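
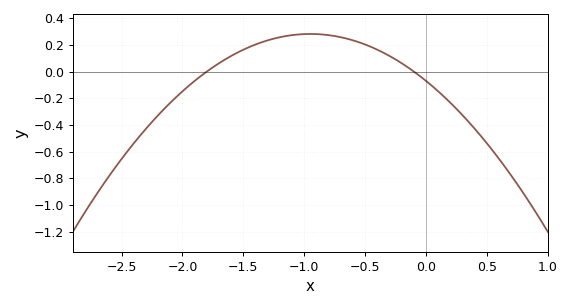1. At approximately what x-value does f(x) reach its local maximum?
-1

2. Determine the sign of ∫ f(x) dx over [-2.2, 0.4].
positive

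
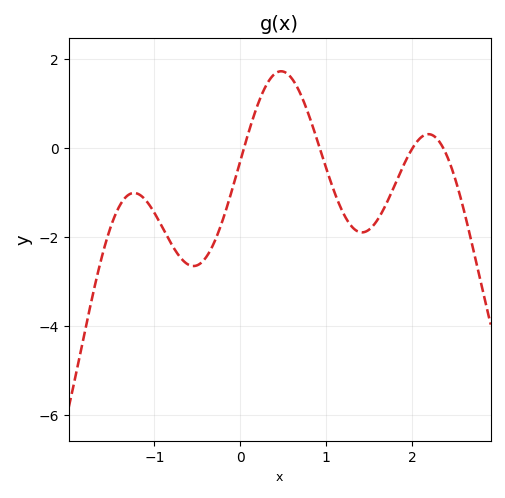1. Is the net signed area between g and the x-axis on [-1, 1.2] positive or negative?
negative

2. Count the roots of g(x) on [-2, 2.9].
4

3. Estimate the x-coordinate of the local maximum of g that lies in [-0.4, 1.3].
0.5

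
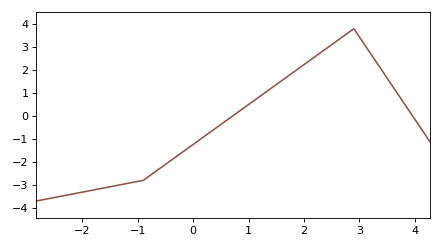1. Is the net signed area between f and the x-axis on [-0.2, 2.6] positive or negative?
positive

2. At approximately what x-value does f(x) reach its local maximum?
2.9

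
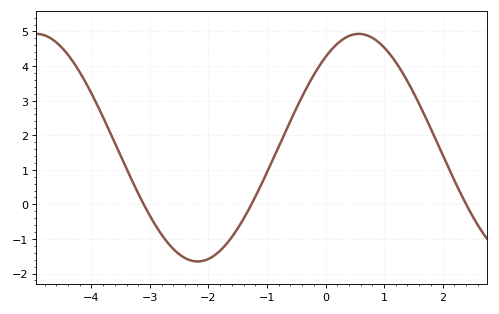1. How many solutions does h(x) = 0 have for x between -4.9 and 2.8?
3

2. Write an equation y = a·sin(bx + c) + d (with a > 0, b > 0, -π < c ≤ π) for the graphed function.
y = 3.29sin(1.14x + 0.922) + 1.64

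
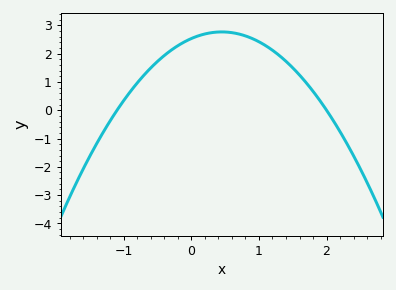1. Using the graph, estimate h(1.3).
1.9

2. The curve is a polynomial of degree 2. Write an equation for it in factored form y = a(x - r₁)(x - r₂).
y = -1.15(x + 1.1)(x - 2)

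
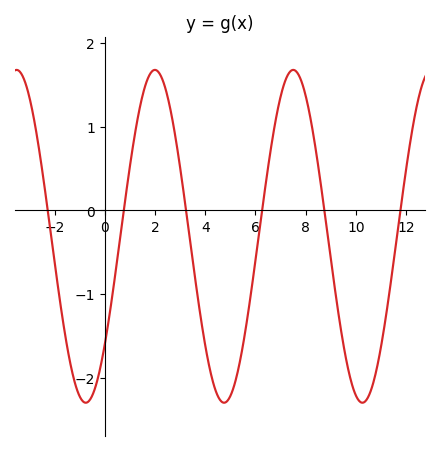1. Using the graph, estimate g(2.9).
0.707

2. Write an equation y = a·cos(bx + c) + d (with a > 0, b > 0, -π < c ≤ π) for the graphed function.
y = 1.99cos(1.14x - 2.27) - 0.31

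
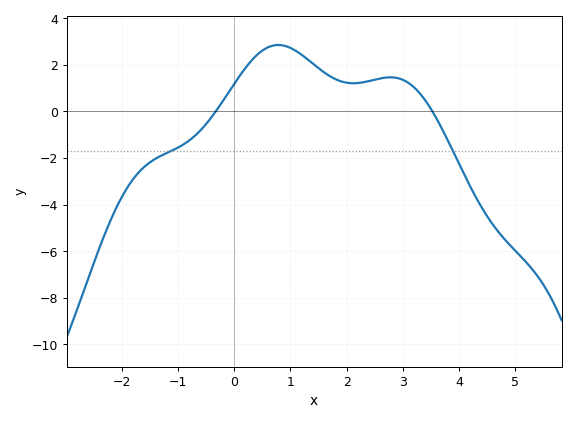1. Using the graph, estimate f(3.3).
0.8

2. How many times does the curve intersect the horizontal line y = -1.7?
2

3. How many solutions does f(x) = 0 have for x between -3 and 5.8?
2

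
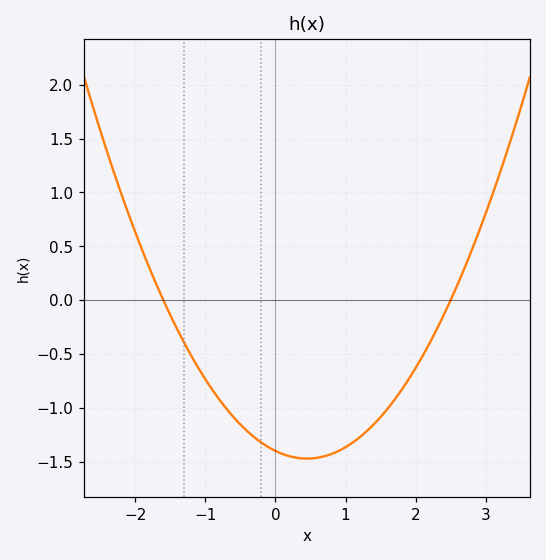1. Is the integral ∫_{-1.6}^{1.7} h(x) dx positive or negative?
negative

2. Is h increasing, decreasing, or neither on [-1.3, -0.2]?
decreasing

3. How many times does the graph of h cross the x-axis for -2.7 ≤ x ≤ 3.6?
2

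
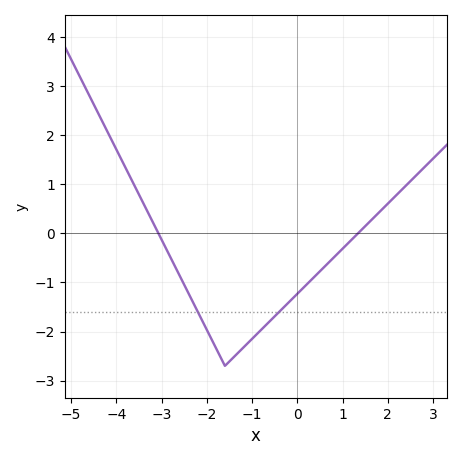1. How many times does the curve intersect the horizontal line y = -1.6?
2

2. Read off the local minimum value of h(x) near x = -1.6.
-2.7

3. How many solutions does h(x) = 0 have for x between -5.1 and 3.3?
2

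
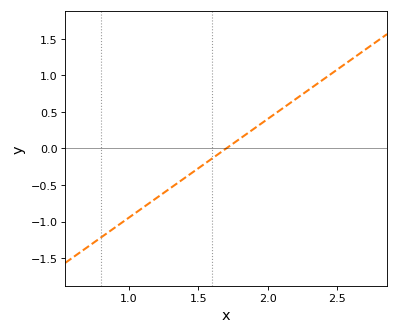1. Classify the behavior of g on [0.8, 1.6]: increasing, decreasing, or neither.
increasing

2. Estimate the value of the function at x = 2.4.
0.95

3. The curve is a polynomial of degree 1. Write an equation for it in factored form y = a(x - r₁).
y = 1.35(x - 1.7)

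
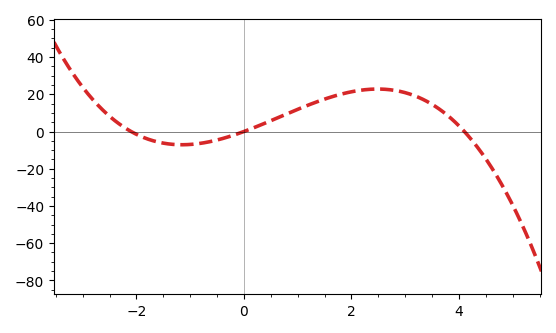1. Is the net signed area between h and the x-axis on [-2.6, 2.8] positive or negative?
positive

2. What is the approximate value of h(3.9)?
6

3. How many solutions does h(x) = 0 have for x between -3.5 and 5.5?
3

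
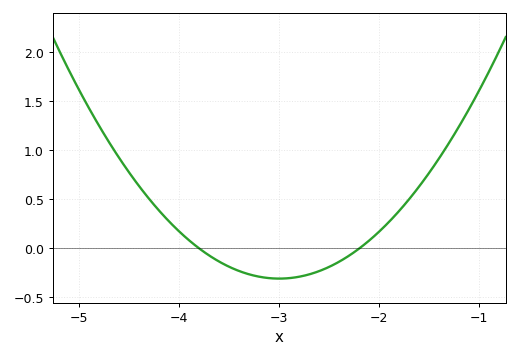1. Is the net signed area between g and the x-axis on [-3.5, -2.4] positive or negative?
negative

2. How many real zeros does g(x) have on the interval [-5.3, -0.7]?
2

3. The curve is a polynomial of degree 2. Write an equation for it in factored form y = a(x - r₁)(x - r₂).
y = 0.48(x + 3.8)(x + 2.2)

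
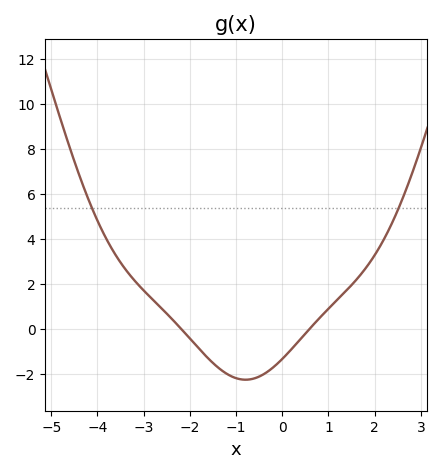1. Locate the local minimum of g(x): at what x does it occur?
-0.8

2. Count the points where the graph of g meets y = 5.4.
2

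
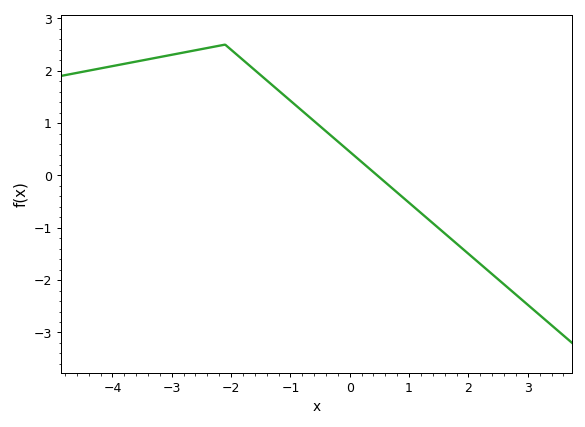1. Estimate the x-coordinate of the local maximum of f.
-2.2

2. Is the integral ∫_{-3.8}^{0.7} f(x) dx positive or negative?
positive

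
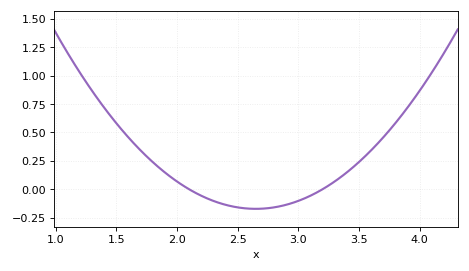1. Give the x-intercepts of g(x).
2.1, 3.2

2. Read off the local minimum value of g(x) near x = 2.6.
-0.172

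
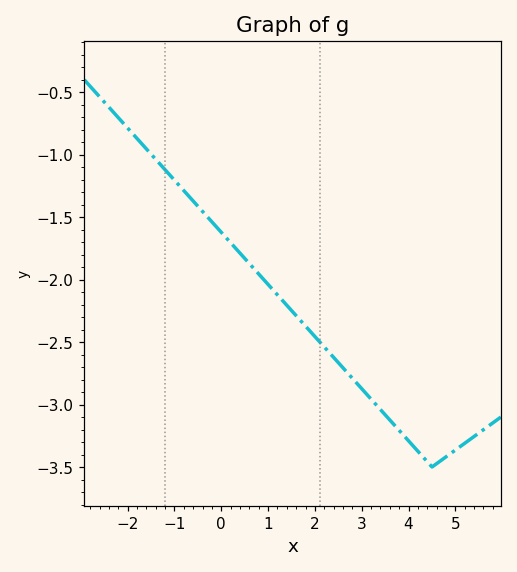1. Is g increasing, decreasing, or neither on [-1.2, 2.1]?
decreasing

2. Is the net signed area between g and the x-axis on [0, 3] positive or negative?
negative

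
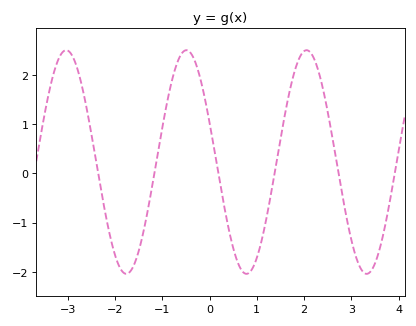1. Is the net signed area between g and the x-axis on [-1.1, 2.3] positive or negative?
positive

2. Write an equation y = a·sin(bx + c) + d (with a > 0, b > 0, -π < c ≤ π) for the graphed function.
y = 2.27sin(2.5x + 2.8) + 0.23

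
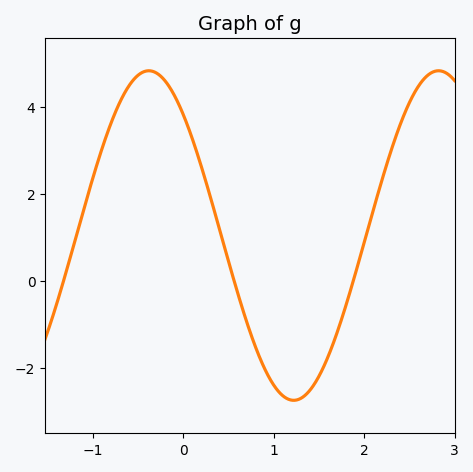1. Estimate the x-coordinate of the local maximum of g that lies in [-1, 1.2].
-0.381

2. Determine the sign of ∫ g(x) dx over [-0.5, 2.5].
positive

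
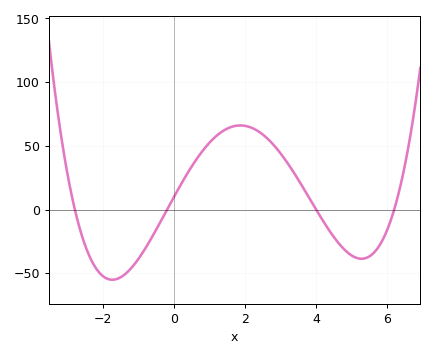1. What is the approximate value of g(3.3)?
32.1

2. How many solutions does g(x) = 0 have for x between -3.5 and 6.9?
4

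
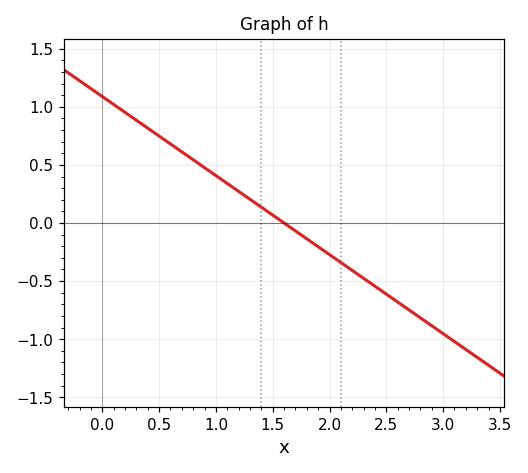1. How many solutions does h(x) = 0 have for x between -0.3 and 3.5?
1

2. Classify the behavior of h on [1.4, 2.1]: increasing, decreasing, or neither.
decreasing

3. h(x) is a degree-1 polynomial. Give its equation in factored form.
y = -0.68(x - 1.6)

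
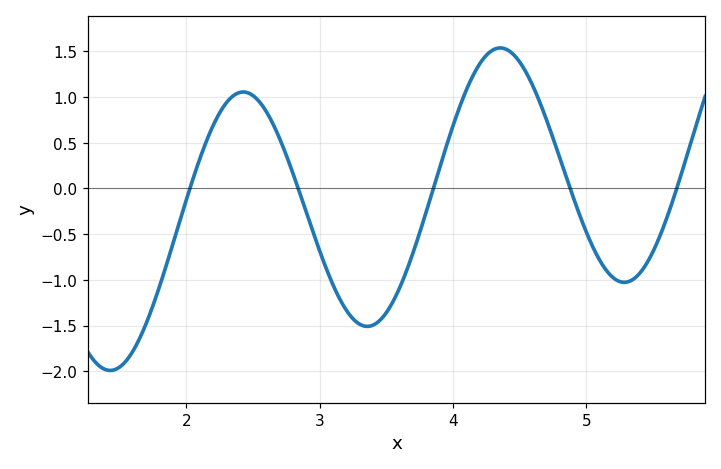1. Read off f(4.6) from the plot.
1.1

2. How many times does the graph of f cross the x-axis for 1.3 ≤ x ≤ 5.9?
5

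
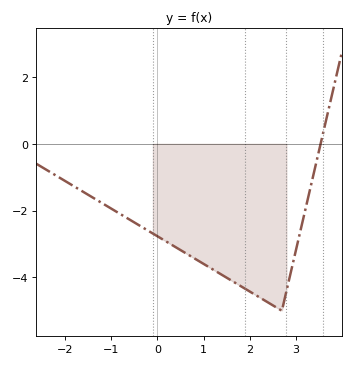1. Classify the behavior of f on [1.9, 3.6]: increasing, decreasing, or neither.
neither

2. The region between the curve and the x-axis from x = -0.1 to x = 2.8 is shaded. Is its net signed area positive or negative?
negative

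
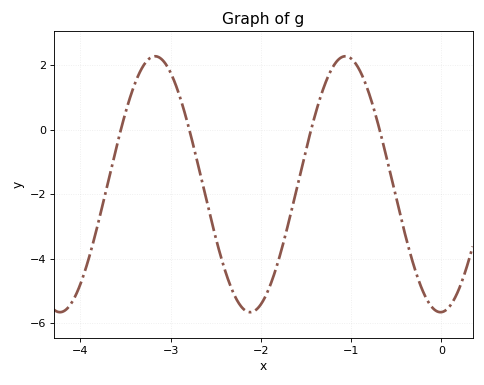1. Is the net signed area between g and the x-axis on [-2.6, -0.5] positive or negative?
negative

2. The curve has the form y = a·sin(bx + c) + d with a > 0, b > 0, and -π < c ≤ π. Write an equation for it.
y = 3.97sin(3x - 1.5) - 1.69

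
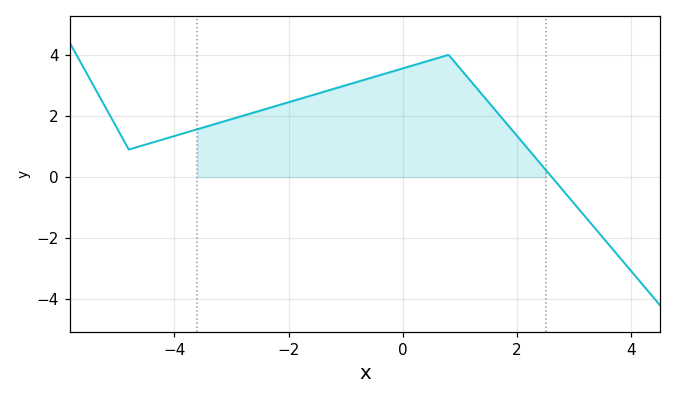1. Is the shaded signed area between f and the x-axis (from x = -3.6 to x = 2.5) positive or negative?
positive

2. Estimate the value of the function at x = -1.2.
2.8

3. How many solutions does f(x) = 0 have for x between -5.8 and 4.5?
1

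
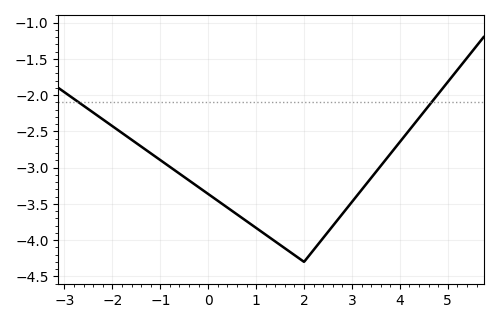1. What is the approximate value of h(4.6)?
-2.15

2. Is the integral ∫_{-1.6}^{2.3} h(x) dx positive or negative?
negative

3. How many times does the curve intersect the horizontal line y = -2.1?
2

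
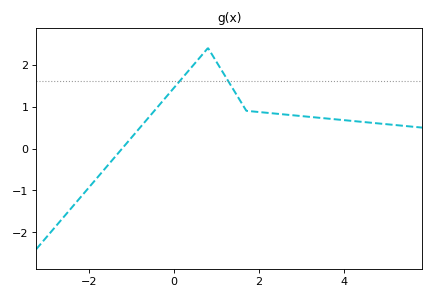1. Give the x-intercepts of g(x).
-1.2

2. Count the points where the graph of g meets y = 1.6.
2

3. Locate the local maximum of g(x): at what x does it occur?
0.8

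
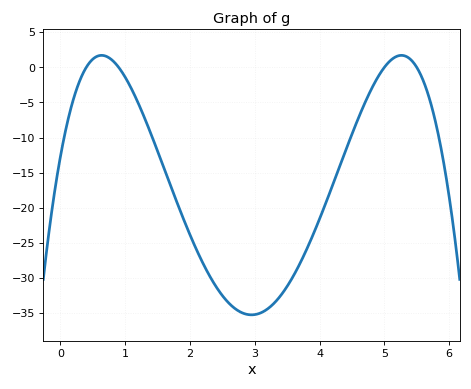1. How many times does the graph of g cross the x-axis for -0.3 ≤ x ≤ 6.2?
4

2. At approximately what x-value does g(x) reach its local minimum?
3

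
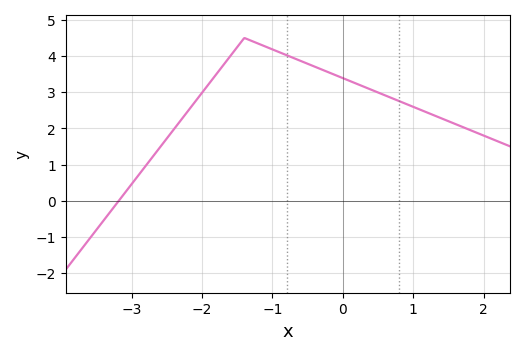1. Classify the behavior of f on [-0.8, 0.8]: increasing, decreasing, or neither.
decreasing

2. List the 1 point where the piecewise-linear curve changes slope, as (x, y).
(-1.4, 4.5)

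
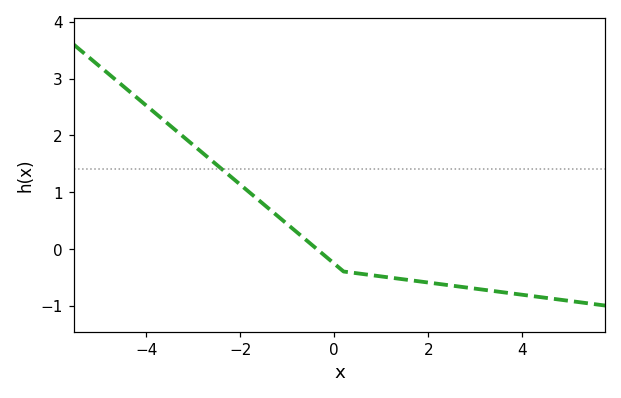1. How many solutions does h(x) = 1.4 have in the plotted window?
1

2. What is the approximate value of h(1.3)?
-0.5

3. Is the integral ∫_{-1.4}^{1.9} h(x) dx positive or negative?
negative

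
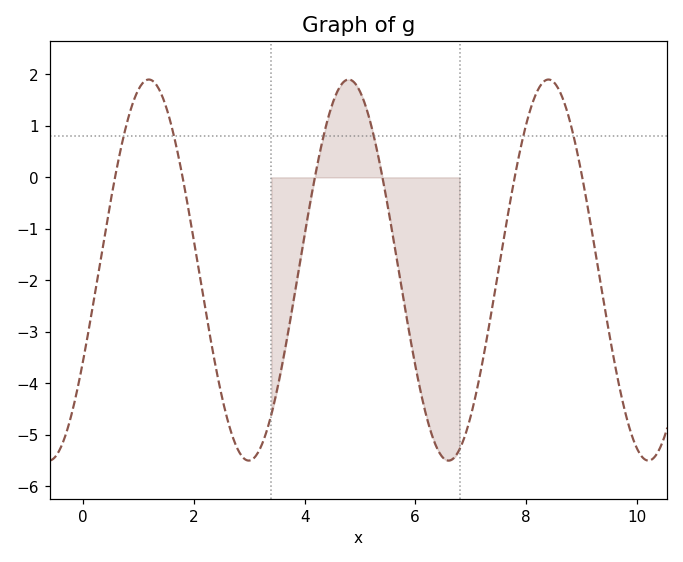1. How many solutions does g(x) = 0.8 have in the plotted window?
6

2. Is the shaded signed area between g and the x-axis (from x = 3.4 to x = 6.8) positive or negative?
negative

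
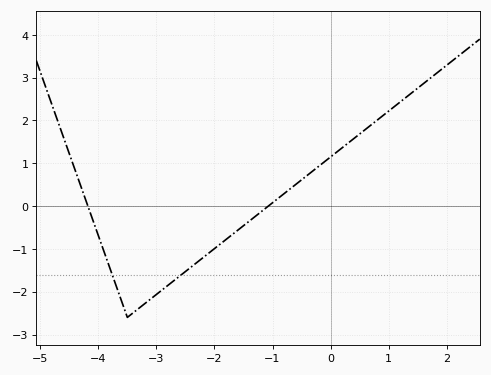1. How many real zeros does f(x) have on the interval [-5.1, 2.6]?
2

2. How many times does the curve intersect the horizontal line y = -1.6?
2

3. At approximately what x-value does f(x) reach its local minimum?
-3.4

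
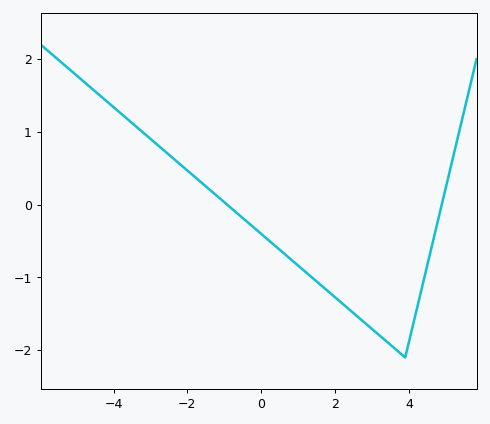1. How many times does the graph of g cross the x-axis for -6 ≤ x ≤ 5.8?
2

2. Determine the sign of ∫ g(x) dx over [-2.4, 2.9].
negative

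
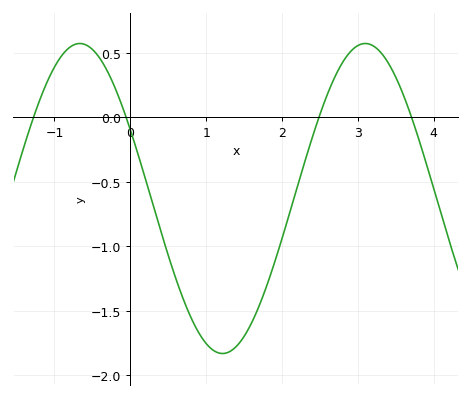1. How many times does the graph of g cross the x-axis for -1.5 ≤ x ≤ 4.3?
4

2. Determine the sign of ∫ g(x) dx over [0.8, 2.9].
negative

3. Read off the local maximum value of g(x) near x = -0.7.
0.57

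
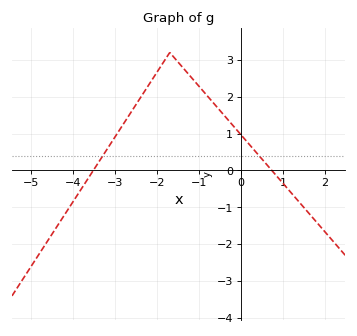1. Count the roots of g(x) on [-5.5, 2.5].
2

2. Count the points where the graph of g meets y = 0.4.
2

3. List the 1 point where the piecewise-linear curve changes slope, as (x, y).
(-1.7, 3.2)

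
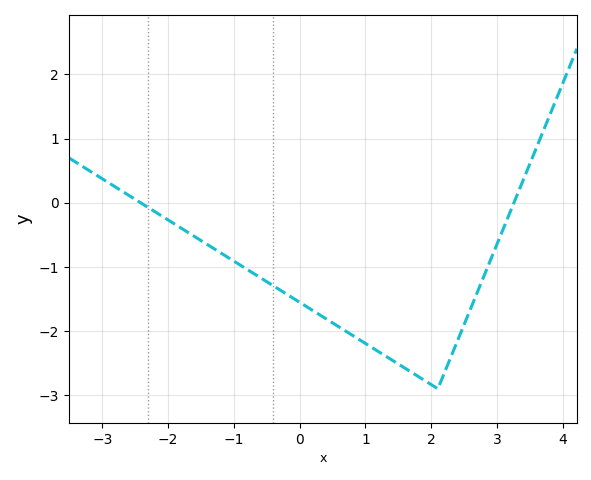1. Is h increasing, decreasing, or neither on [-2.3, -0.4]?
decreasing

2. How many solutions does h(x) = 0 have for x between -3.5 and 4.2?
2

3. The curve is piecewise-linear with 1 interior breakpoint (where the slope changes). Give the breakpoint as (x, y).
(2.1, -2.9)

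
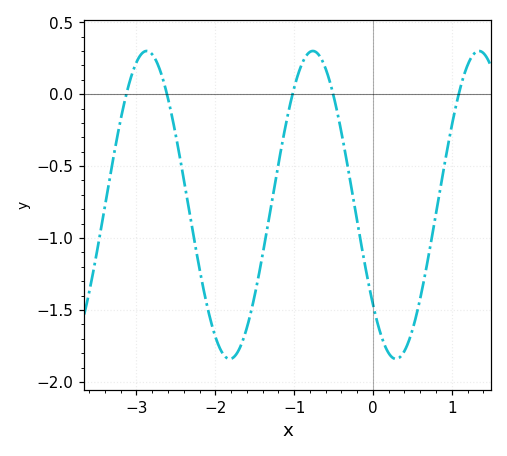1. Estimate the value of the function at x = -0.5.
-0.011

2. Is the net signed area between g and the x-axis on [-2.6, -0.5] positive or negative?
negative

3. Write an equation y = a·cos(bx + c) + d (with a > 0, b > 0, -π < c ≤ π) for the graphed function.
y = 1.07cos(2.98x + 2.27) - 0.77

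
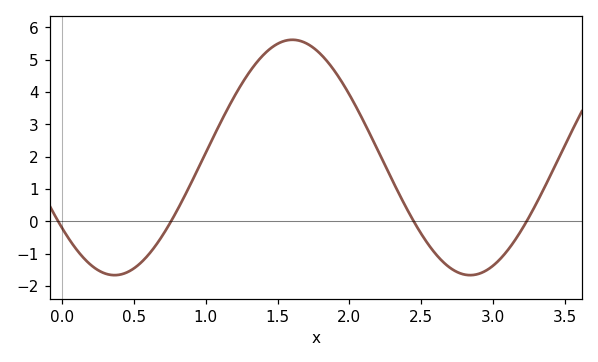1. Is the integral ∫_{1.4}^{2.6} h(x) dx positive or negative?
positive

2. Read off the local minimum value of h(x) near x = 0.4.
-1.66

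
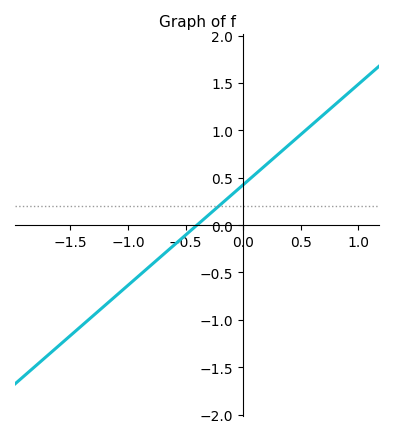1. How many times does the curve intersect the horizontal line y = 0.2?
1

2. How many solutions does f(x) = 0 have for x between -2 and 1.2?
1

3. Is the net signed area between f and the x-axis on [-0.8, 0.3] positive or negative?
positive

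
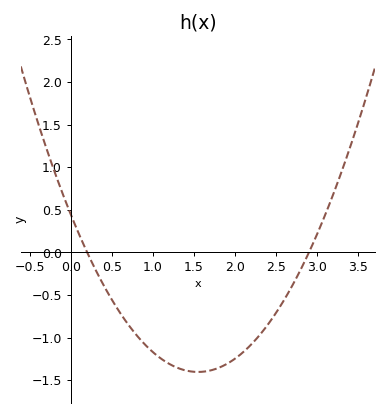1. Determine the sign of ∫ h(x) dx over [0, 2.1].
negative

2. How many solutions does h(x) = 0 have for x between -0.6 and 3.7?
2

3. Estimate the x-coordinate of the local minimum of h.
1.55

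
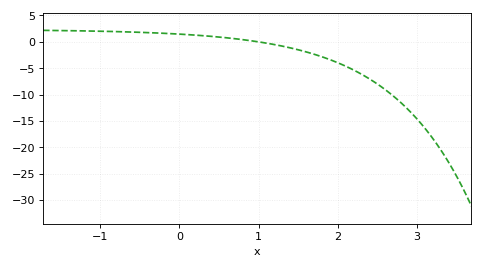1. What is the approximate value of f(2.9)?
-13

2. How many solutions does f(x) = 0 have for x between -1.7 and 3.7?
1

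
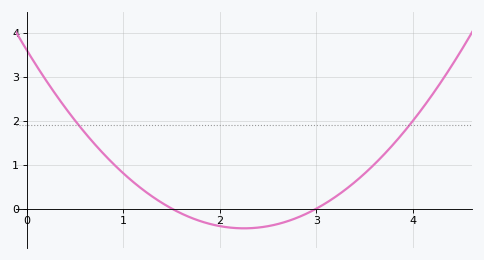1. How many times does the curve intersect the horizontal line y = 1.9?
2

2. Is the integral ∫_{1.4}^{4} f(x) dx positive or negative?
positive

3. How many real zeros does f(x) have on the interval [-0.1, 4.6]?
2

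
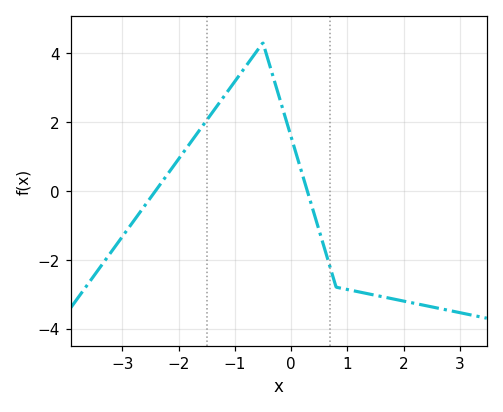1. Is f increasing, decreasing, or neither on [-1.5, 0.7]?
neither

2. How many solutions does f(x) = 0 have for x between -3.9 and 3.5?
2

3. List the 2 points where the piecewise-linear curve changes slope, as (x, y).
(-0.5, 4.3); (0.8, -2.8)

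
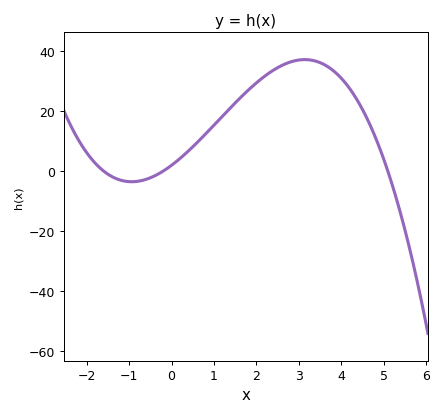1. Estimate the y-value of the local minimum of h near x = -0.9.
-4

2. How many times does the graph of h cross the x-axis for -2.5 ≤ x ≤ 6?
3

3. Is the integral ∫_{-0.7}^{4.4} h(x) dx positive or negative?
positive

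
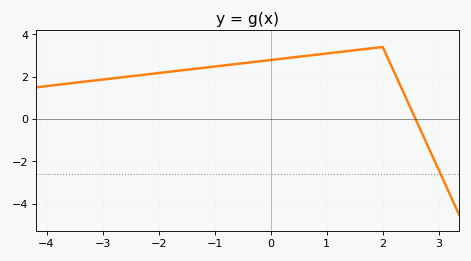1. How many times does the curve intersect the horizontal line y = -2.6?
1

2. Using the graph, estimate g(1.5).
3.25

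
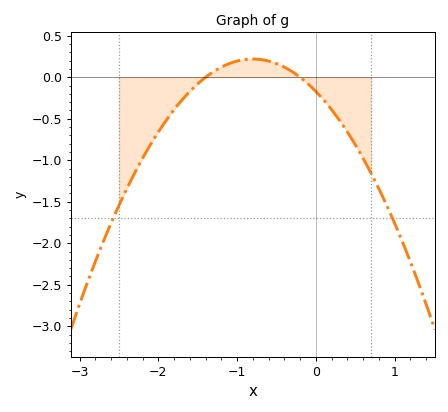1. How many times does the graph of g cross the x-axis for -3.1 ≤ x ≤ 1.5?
2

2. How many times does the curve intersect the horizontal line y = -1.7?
2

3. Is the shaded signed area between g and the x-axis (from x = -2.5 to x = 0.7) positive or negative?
negative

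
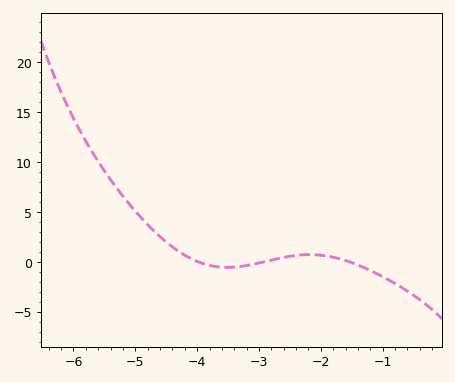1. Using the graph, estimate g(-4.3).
1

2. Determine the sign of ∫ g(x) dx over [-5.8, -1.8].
positive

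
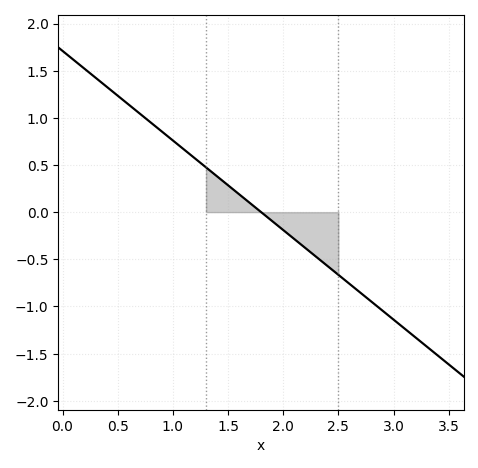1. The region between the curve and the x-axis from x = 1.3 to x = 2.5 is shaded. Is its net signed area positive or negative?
negative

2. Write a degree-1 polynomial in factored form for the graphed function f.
y = -0.95(x - 1.8)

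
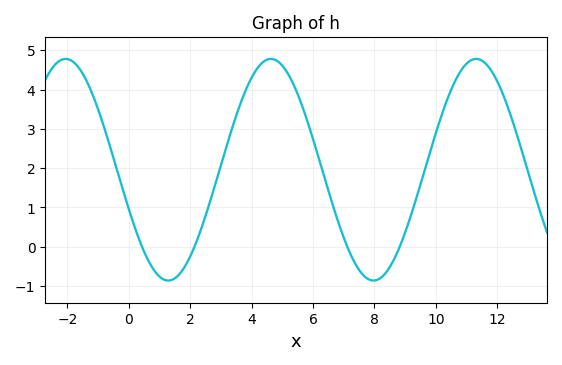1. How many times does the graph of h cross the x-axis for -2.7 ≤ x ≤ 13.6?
4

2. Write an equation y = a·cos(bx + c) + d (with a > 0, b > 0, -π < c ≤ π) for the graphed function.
y = 2.82cos(0.94x + 1.9) + 1.96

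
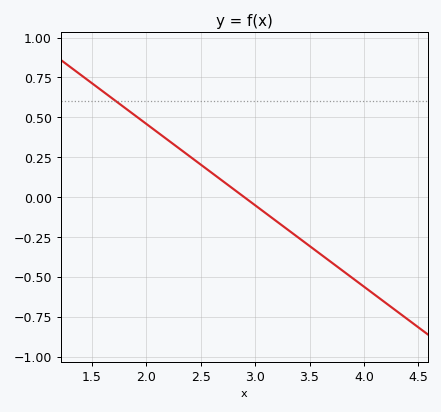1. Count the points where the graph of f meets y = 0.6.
1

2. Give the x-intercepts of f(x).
2.9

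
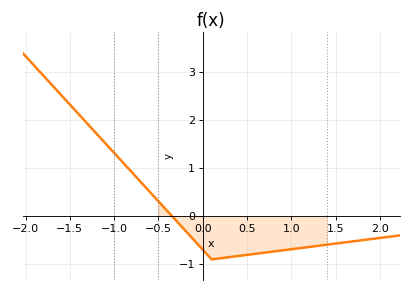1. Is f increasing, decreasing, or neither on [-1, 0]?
decreasing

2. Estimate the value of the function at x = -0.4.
0.109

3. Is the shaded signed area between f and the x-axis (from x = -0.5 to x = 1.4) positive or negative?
negative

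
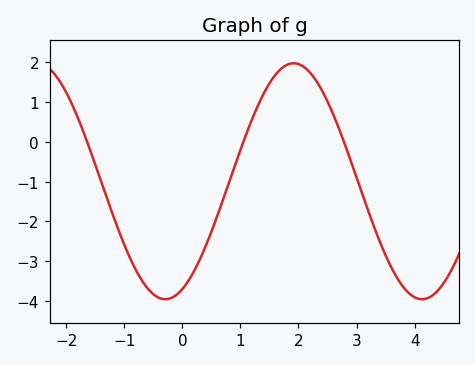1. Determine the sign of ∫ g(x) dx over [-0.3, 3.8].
negative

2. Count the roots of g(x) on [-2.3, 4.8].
3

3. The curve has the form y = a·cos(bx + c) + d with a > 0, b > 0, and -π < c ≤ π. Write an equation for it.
y = 2.96cos(1.42x - 2.72) - 0.99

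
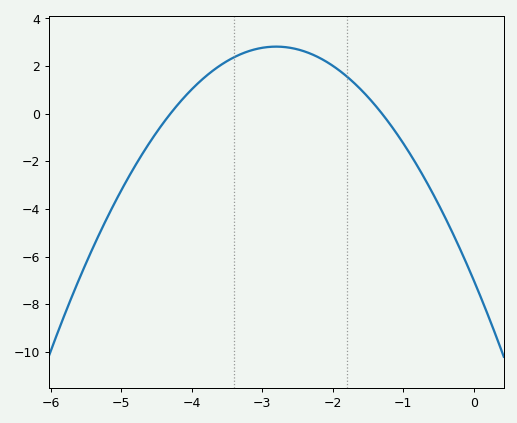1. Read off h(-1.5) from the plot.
0.8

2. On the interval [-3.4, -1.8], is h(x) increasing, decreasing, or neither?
neither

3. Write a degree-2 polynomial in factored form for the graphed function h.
y = -1.25(x + 4.3)(x + 1.3)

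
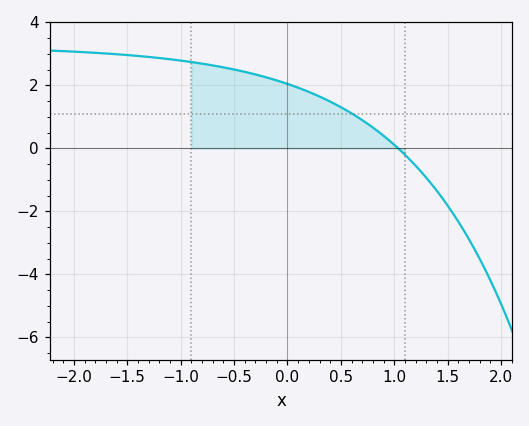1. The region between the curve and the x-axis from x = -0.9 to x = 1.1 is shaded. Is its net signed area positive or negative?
positive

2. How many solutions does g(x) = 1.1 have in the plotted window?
1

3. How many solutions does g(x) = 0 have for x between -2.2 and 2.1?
1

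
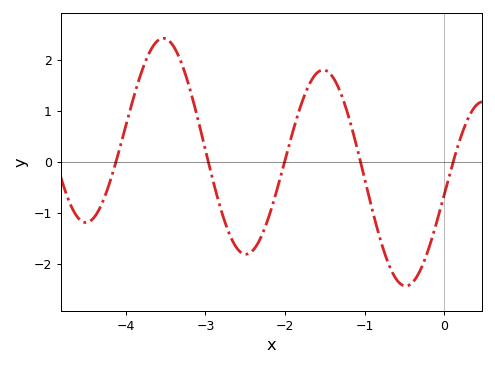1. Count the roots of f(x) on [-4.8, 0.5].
5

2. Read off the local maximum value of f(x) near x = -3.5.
2.43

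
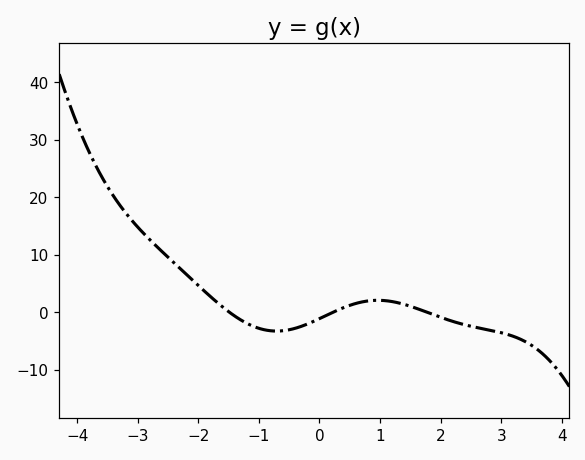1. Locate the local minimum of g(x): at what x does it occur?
-0.8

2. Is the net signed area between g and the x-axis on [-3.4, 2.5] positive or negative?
positive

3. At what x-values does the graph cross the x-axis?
-1.4, 0.2, 1.8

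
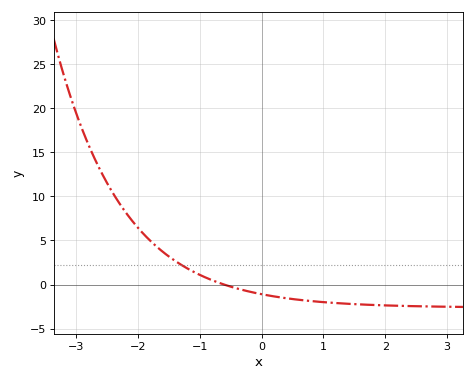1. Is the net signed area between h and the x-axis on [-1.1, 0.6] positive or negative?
negative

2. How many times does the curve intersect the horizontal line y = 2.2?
1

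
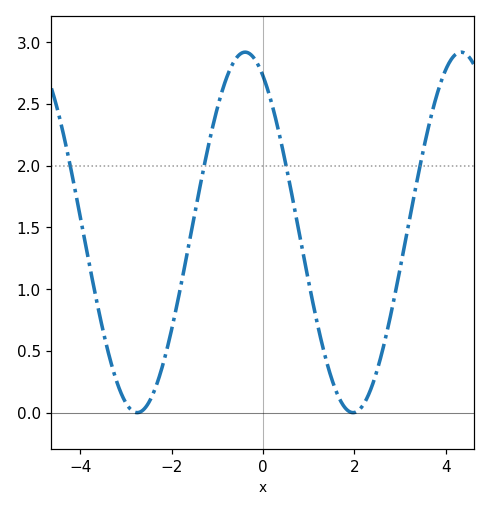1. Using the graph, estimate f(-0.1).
2.8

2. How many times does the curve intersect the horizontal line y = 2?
4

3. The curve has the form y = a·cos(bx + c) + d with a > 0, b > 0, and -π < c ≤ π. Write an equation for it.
y = 1.46cos(1.3x + 0.52) + 1.46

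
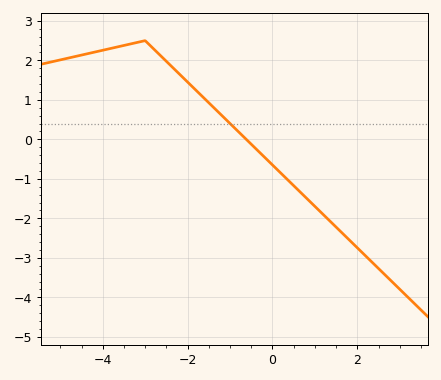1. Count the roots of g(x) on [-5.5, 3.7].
1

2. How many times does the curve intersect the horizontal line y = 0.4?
1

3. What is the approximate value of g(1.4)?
-2.1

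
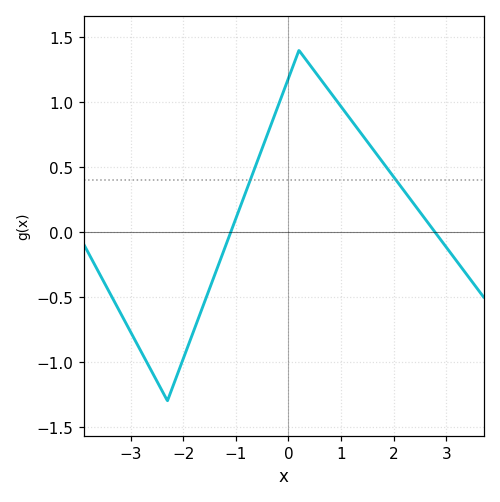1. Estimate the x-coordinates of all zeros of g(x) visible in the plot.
-1, 2.8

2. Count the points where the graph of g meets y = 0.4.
2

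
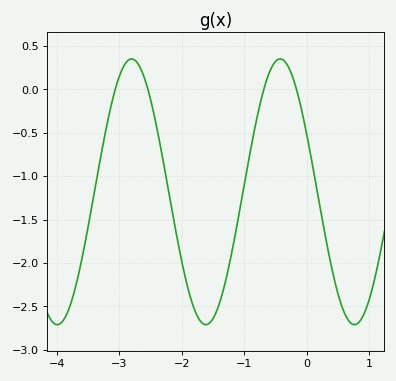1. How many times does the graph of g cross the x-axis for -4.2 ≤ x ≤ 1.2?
4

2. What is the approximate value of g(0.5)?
-2.35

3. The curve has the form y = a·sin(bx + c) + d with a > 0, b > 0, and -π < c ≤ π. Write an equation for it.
y = 1.53sin(2.6x + 2.7) - 1.18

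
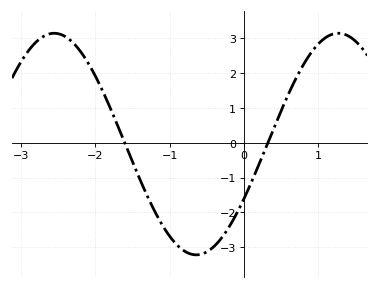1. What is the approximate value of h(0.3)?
-0.1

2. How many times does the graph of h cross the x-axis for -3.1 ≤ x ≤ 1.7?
2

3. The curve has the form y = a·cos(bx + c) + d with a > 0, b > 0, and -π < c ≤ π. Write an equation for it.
y = 3.18cos(1.6x - 2.1) - 0.04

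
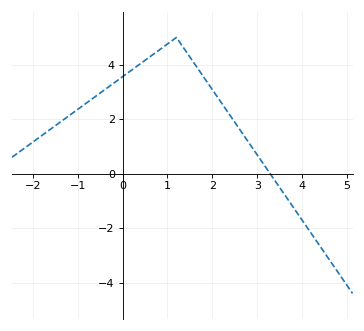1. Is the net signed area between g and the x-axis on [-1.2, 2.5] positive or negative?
positive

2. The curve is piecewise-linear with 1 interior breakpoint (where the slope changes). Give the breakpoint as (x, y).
(1.2, 5)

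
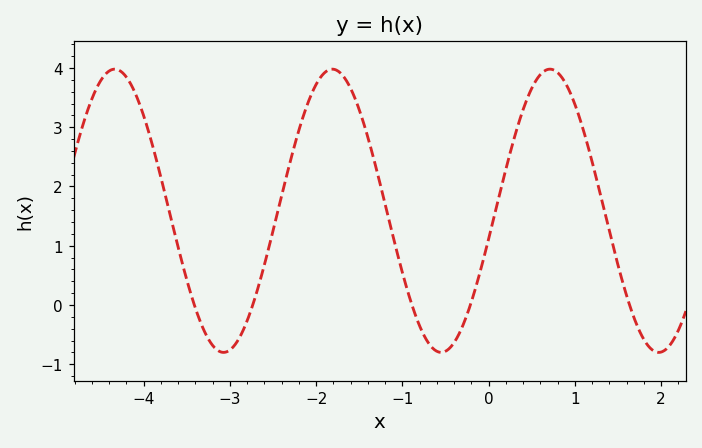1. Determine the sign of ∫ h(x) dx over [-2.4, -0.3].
positive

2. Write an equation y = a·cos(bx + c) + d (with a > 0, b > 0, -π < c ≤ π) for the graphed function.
y = 2.39cos(2.49x - 1.77) + 1.59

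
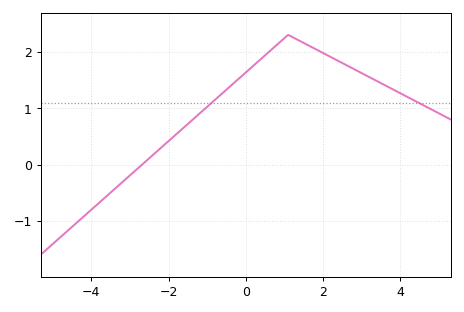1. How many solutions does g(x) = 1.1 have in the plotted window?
2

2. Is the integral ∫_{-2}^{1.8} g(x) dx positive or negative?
positive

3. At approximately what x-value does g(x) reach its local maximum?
1.2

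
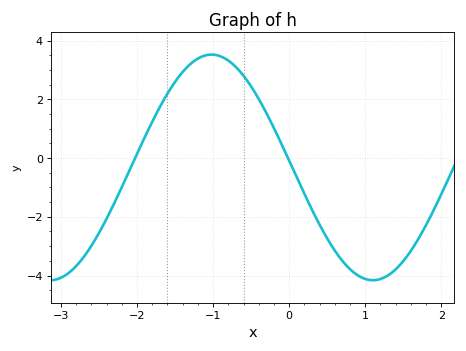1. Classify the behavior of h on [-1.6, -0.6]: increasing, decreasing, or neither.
neither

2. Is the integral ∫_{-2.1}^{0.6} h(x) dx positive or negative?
positive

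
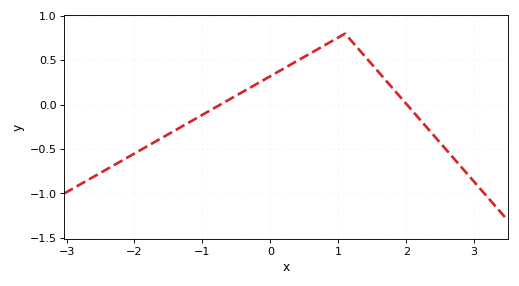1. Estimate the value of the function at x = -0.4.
0.15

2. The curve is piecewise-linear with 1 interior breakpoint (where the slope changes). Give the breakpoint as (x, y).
(1.1, 0.8)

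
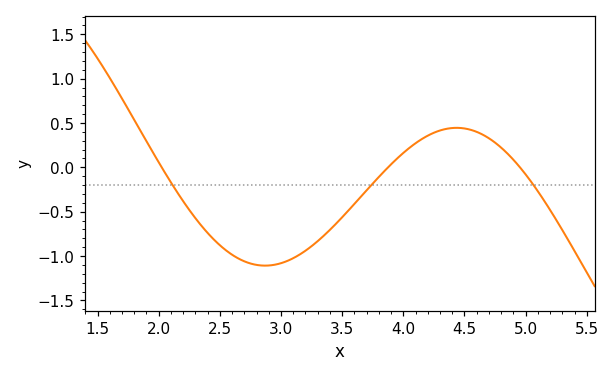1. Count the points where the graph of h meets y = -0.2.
3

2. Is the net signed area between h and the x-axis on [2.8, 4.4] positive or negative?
negative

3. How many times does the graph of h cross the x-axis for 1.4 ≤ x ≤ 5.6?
3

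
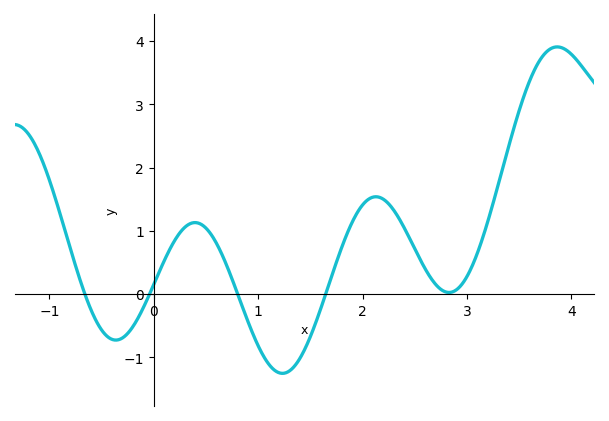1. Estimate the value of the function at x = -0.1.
-0.2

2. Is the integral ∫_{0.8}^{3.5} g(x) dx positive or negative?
positive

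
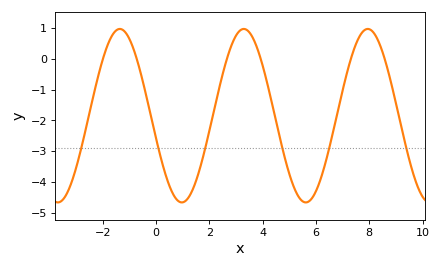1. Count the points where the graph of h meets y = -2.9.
6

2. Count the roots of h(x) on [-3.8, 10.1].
6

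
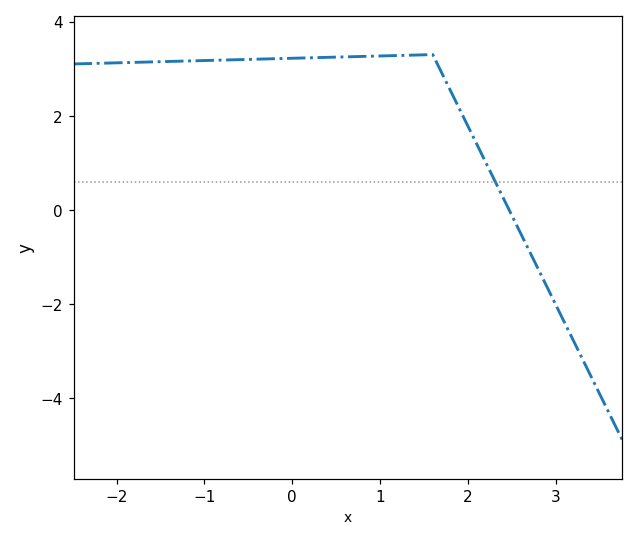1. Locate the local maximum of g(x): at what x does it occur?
1.6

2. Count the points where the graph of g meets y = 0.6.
1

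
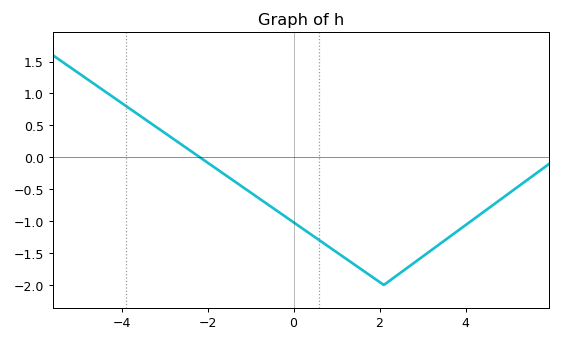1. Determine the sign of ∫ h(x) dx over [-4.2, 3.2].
negative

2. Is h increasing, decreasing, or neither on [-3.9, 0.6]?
decreasing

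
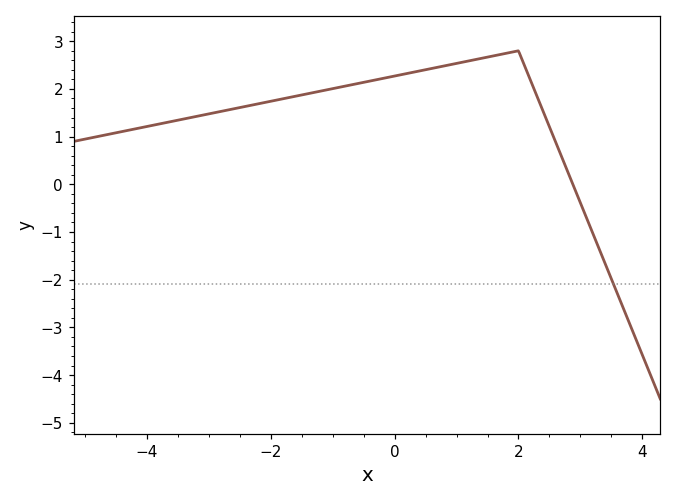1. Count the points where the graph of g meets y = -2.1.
1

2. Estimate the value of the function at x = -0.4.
2.16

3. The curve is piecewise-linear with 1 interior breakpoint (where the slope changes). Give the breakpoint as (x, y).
(2, 2.8)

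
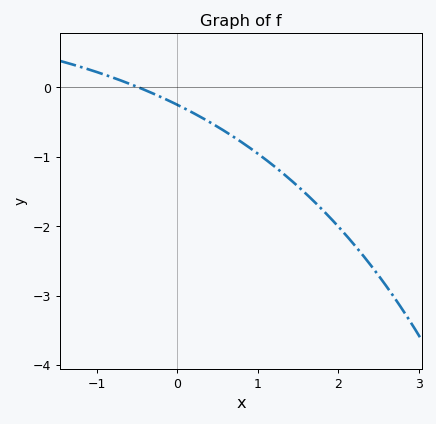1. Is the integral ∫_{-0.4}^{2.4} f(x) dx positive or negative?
negative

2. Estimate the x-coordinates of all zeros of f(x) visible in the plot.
-0.48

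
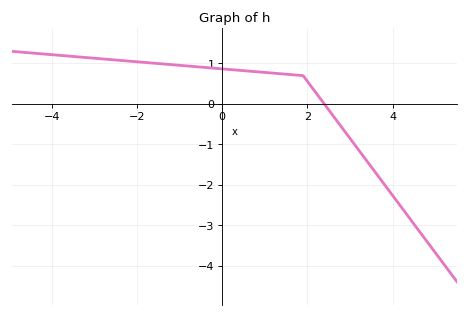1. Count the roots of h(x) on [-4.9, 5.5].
1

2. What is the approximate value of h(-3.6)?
1.2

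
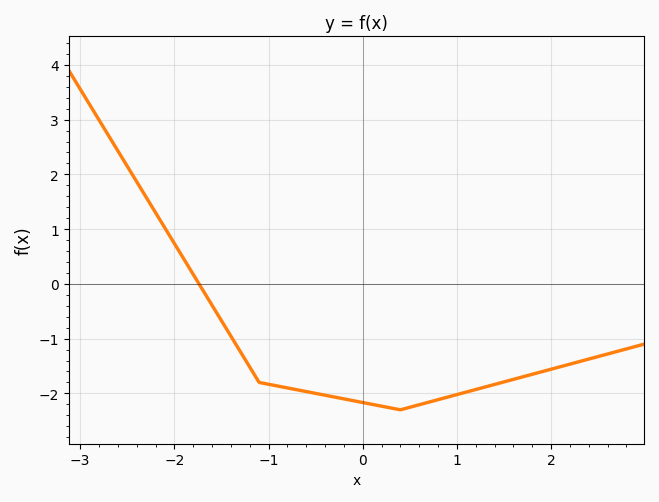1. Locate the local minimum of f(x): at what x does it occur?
0.399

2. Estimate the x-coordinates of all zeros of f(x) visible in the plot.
-1.74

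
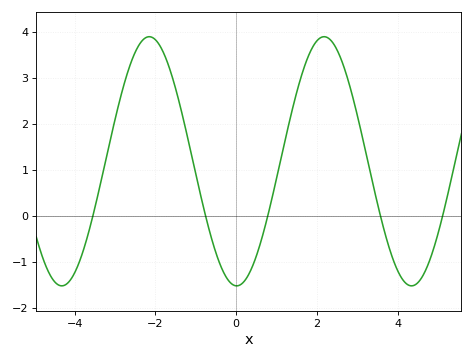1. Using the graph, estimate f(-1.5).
2.77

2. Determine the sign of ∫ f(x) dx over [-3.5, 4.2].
positive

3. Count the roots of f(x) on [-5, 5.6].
5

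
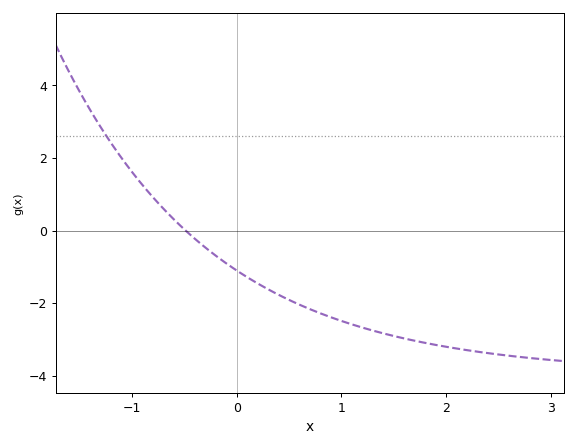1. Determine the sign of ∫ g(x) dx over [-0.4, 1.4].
negative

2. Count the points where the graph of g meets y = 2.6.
1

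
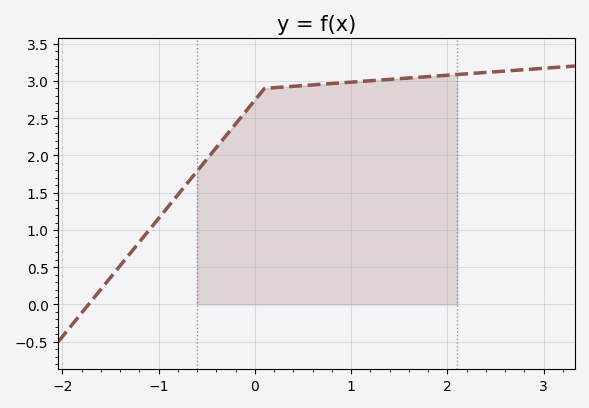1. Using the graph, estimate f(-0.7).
1.63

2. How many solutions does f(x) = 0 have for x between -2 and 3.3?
1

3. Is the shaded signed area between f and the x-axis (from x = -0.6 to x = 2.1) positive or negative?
positive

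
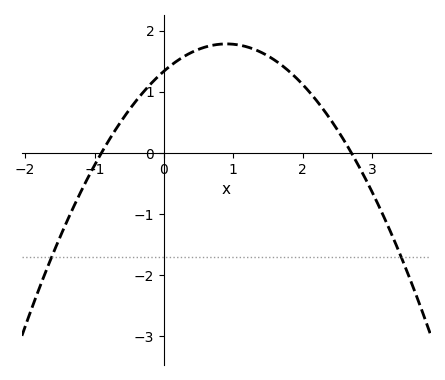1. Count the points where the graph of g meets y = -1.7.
2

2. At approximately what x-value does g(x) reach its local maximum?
0.9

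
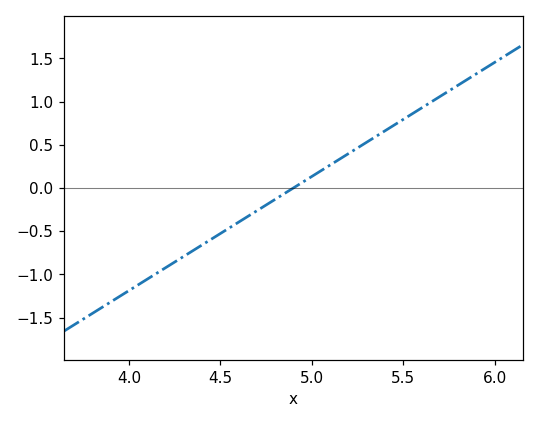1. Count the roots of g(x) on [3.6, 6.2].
1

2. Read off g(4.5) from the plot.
-0.528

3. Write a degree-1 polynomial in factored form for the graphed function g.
y = 1.32(x - 4.9)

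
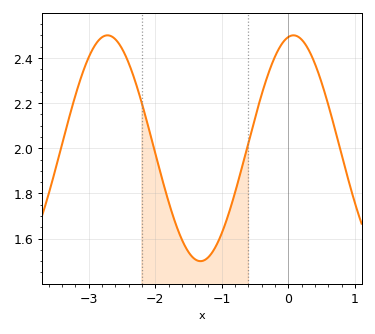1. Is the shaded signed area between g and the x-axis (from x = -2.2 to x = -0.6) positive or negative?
positive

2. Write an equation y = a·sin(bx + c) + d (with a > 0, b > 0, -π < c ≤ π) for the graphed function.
y = 0.5sin(2.25x + 1.4) + 2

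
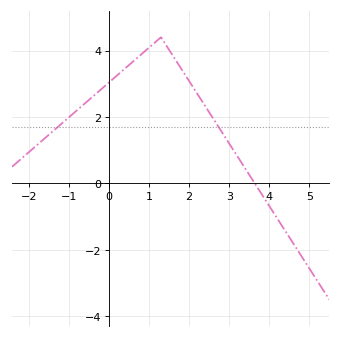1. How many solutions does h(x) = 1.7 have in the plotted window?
2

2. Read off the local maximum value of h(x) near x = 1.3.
4.4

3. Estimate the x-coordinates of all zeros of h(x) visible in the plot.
3.64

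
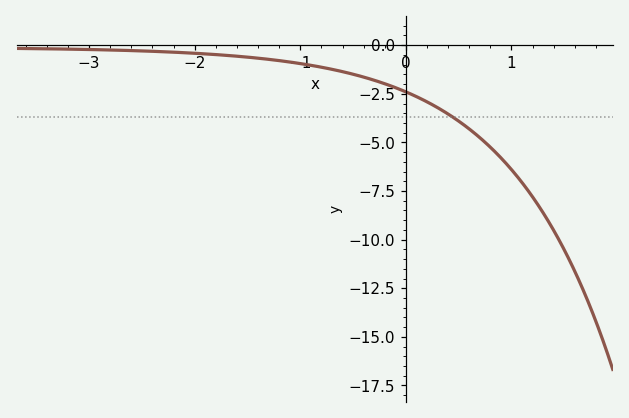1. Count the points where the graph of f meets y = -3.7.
1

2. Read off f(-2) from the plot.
-0.414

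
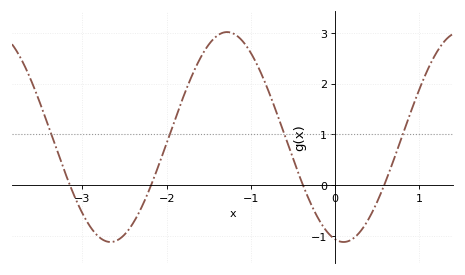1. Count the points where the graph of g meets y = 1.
4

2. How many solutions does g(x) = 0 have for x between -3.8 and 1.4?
4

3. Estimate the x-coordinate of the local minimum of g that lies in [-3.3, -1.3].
-2.7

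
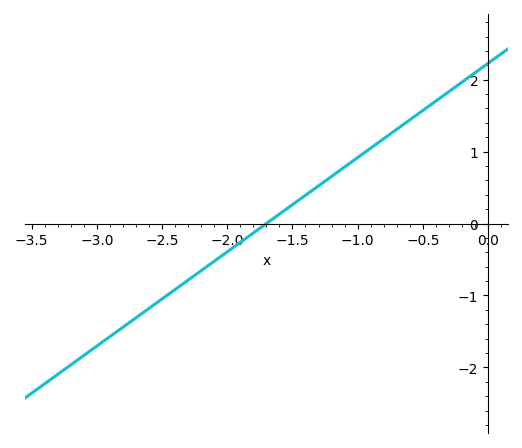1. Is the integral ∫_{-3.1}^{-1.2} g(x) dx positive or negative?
negative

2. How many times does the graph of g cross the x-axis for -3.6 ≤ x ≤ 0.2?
1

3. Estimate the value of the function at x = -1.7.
0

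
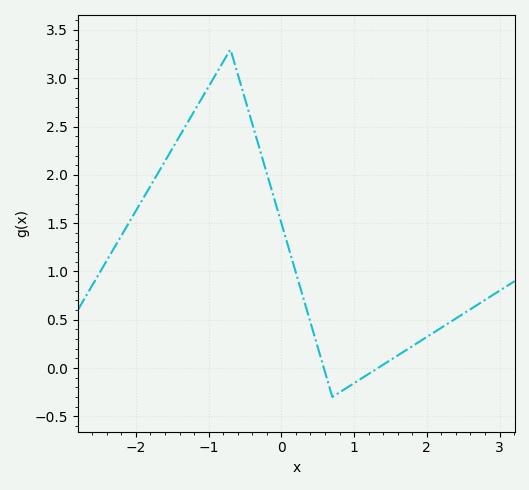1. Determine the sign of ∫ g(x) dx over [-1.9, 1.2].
positive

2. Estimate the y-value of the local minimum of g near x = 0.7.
-0.3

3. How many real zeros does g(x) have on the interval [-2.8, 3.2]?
2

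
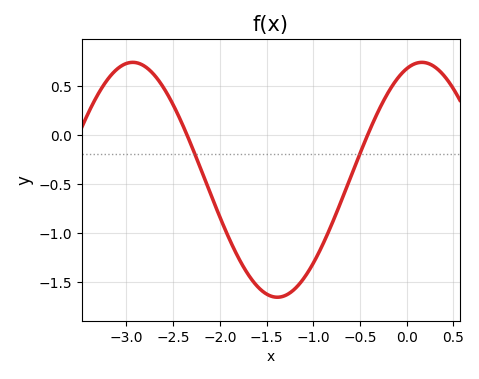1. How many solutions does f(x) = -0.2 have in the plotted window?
2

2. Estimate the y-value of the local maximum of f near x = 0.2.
0.74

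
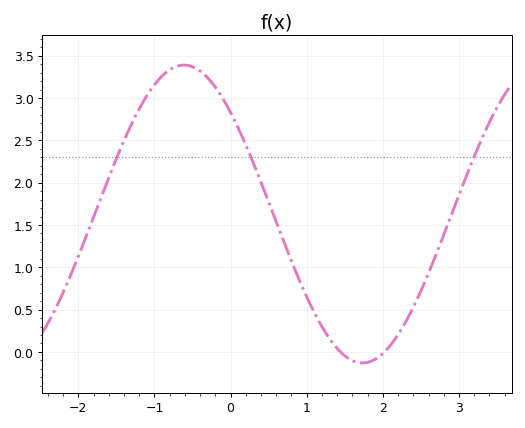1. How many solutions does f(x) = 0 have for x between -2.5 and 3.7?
2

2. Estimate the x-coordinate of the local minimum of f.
1.7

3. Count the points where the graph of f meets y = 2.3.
3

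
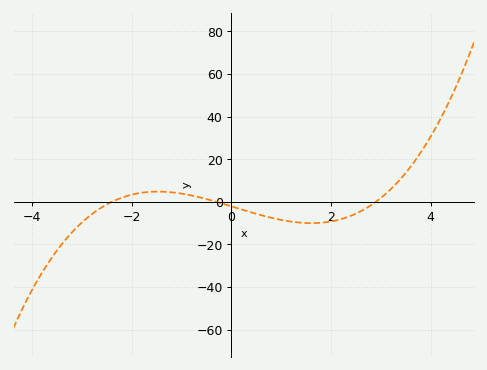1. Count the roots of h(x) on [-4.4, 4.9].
3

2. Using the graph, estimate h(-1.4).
4.78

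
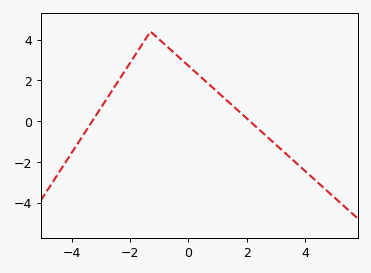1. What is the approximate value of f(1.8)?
0.391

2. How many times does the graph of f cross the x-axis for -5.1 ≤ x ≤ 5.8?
2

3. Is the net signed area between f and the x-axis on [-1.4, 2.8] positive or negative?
positive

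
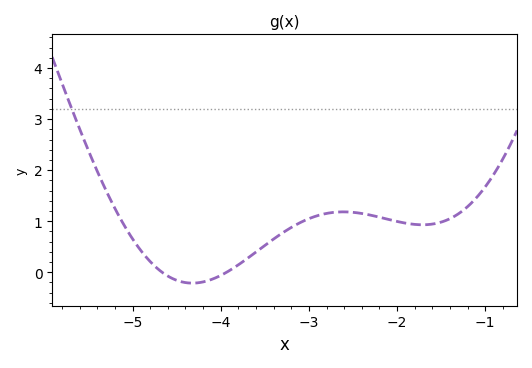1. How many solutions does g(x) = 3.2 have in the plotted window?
1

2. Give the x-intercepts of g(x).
-4.7, -3.9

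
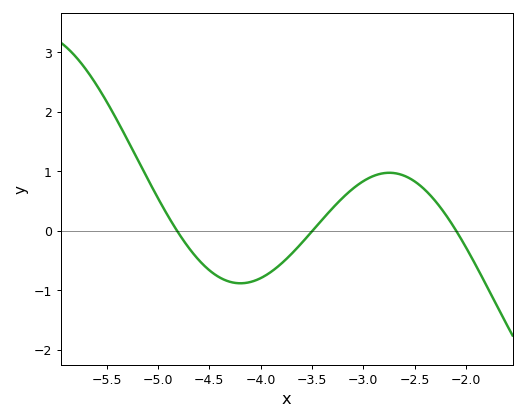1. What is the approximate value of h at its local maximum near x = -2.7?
1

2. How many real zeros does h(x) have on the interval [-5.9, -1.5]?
3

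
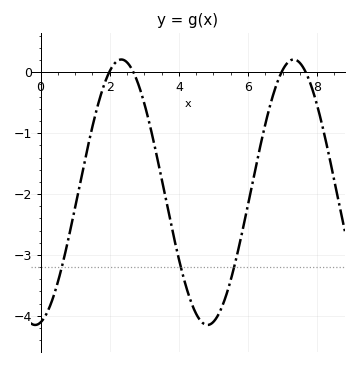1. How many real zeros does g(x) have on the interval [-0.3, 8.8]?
4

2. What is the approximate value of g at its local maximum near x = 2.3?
0.21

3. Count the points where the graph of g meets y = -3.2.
3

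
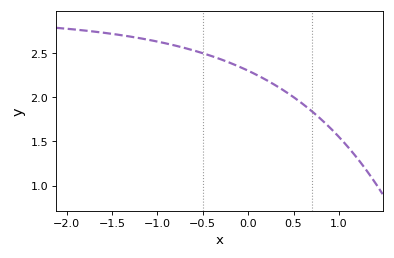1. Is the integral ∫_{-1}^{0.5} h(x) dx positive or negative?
positive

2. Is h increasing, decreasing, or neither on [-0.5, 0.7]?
decreasing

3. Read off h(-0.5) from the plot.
2.5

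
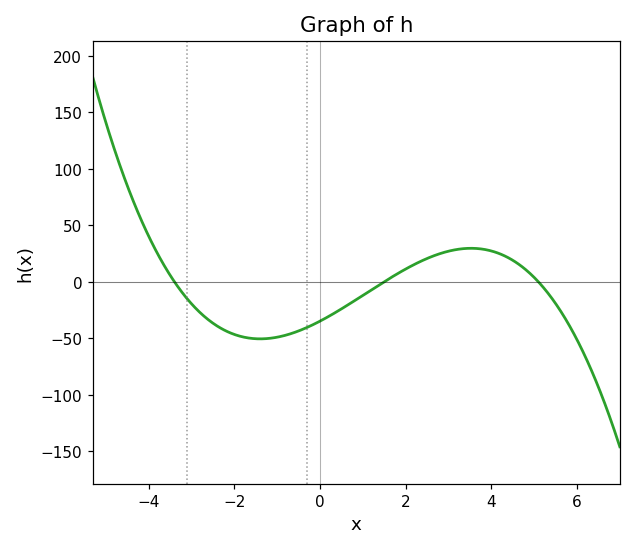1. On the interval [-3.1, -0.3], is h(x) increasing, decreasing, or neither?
neither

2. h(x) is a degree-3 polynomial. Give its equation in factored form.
y = -1.34(x + 3.4)(x - 1.5)(x - 5.1)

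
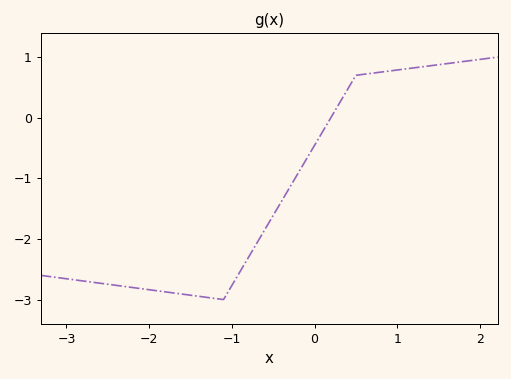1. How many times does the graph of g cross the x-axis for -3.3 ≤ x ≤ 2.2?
1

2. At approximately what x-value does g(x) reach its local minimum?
-1.1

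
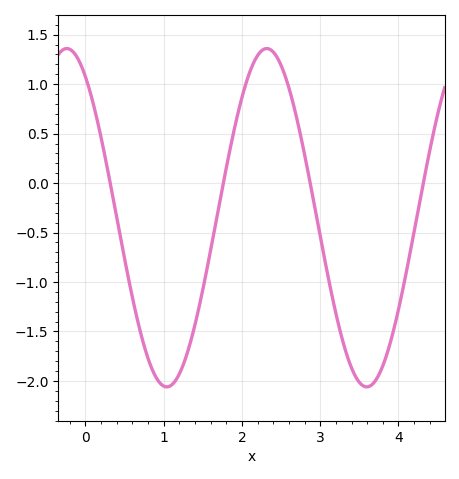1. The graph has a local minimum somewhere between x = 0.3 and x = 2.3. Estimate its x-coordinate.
1.04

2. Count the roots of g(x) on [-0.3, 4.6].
4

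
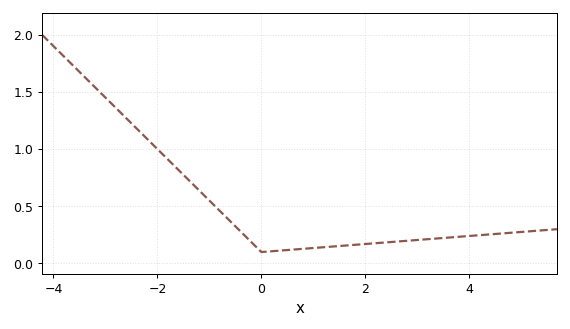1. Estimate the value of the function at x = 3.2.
0.213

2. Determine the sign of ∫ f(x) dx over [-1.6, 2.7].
positive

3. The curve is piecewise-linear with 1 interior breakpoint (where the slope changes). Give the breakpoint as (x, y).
(0, 0.1)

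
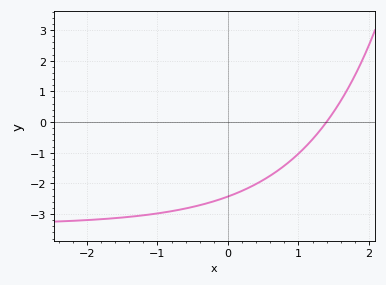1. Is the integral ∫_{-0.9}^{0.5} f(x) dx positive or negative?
negative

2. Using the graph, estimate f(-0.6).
-2.8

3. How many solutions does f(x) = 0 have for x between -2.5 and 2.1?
1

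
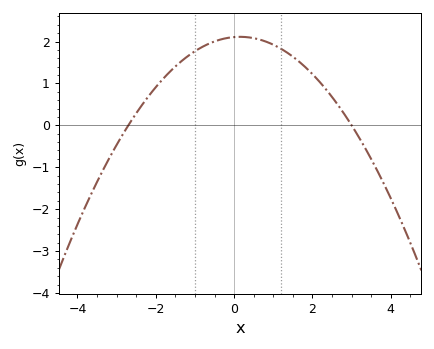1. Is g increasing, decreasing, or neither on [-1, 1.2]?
neither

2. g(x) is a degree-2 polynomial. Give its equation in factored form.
y = -0.26(x + 2.7)(x - 3)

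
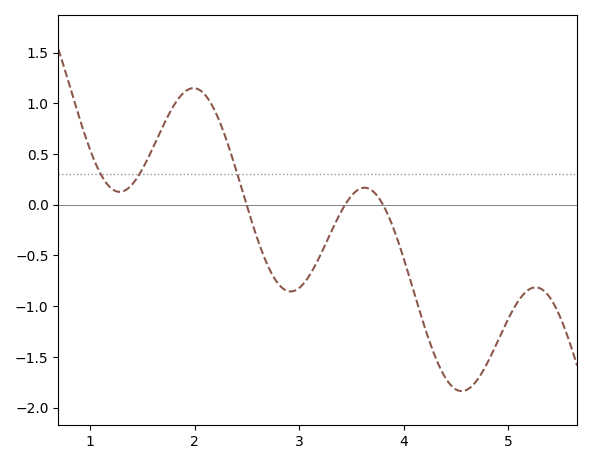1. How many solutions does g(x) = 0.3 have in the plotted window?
3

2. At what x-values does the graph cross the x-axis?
2.5, 3.4, 3.8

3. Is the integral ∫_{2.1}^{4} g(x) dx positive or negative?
negative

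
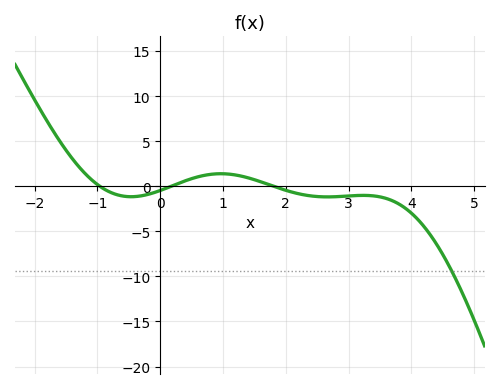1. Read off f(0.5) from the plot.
0.841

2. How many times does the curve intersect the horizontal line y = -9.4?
1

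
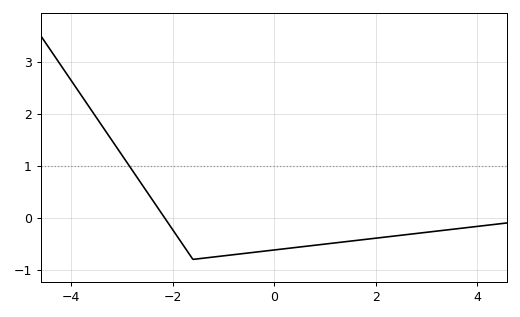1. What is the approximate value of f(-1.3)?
-0.766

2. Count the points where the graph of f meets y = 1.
1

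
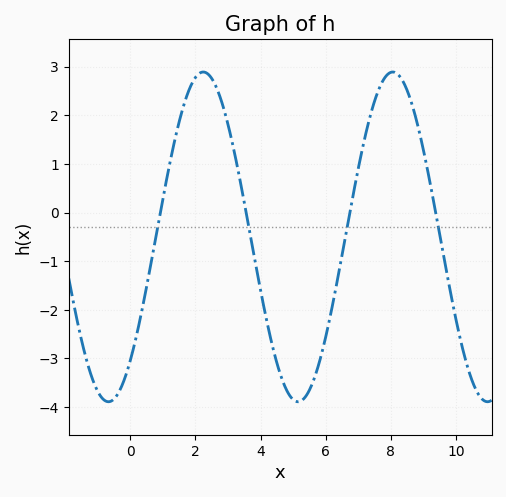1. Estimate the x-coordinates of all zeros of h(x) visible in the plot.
1, 3.6, 6.8, 9.4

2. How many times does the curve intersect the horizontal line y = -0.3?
4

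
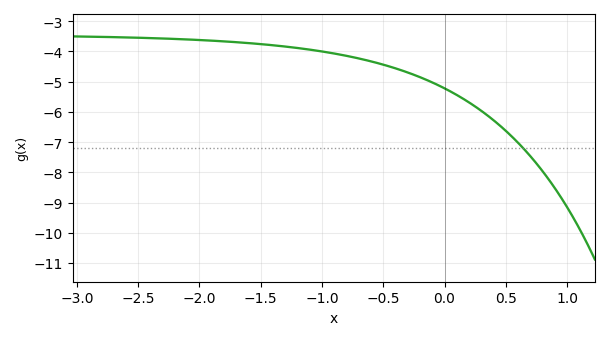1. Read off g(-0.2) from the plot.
-4.85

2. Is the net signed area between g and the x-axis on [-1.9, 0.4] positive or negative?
negative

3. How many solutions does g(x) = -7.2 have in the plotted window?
1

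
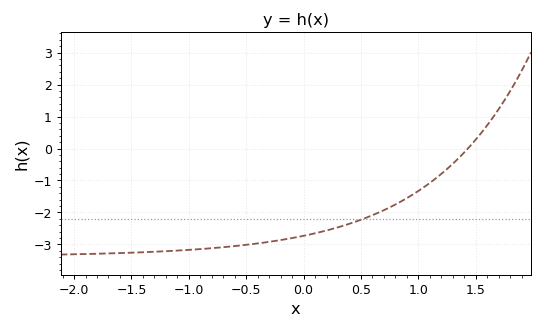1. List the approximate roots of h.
1.4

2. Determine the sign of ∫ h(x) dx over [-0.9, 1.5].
negative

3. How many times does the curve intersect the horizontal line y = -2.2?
1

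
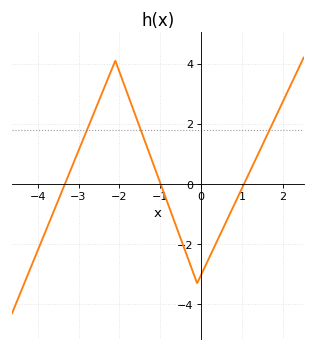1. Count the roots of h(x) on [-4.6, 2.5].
3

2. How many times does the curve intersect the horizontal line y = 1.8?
3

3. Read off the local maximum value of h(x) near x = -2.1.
4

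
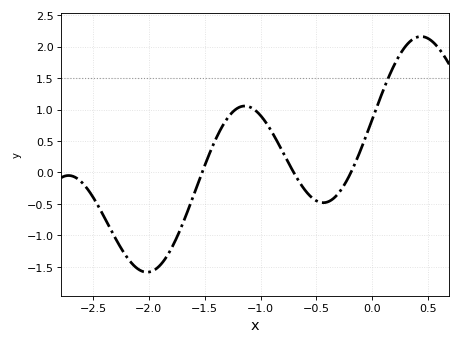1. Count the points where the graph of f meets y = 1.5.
1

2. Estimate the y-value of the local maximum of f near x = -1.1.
1.06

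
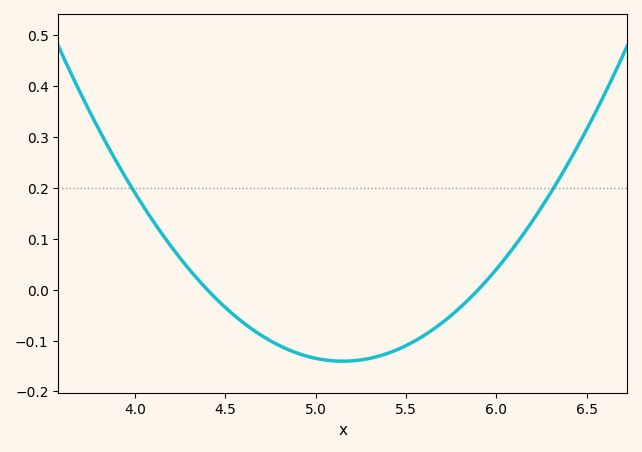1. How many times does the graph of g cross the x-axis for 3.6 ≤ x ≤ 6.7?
2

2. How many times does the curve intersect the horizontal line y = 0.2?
2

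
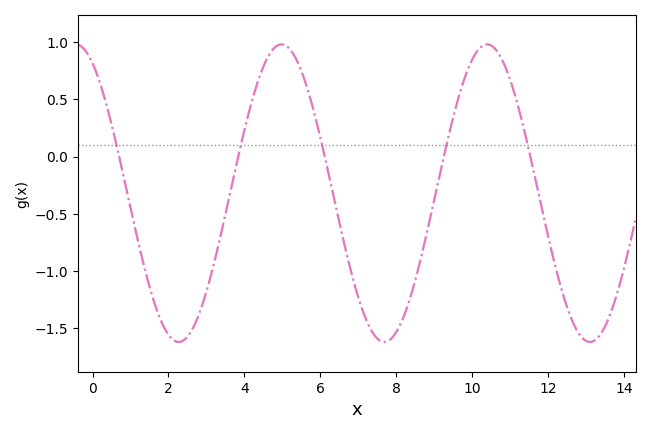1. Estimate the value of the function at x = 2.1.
-1.6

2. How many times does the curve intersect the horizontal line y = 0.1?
5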